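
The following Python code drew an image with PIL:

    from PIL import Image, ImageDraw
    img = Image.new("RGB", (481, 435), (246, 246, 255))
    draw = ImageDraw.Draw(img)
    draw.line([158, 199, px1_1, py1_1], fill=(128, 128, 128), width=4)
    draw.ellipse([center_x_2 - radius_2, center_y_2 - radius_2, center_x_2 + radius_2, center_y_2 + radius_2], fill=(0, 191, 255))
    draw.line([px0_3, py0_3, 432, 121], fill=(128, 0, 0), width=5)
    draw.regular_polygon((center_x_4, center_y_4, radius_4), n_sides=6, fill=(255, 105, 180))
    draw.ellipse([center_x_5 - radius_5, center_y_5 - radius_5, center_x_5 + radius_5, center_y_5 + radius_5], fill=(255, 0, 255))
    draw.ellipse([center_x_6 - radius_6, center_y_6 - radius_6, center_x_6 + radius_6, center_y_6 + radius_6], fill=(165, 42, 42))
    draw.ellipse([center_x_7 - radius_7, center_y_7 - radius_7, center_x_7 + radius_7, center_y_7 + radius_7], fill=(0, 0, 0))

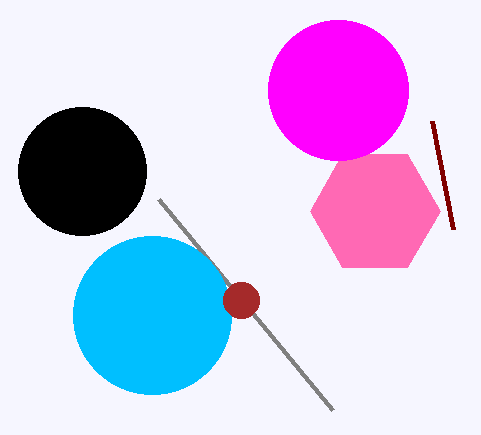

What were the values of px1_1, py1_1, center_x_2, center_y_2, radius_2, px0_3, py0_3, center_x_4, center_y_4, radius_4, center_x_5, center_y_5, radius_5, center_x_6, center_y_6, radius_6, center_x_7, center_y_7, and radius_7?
px1_1 = 332, py1_1 = 410, center_x_2 = 152, center_y_2 = 315, radius_2 = 79, px0_3 = 453, py0_3 = 229, center_x_4 = 375, center_y_4 = 211, radius_4 = 65, center_x_5 = 338, center_y_5 = 90, radius_5 = 70, center_x_6 = 241, center_y_6 = 300, radius_6 = 18, center_x_7 = 82, center_y_7 = 171, radius_7 = 64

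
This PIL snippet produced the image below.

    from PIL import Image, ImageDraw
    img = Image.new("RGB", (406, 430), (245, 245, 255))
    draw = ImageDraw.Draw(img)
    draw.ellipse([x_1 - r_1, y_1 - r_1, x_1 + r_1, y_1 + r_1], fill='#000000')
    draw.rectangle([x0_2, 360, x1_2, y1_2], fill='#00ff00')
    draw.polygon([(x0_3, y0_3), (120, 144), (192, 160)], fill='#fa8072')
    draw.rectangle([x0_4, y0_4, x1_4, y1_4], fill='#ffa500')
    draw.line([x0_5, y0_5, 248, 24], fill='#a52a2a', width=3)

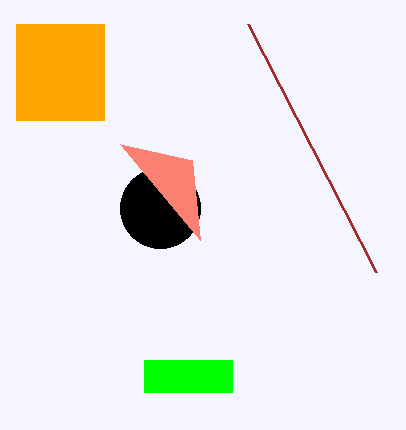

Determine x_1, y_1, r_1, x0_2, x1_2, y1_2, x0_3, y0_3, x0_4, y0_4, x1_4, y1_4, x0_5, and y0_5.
x_1 = 160
y_1 = 208
r_1 = 40
x0_2 = 144
x1_2 = 232
y1_2 = 392
x0_3 = 200
y0_3 = 240
x0_4 = 16
y0_4 = 24
x1_4 = 104
y1_4 = 120
x0_5 = 376
y0_5 = 272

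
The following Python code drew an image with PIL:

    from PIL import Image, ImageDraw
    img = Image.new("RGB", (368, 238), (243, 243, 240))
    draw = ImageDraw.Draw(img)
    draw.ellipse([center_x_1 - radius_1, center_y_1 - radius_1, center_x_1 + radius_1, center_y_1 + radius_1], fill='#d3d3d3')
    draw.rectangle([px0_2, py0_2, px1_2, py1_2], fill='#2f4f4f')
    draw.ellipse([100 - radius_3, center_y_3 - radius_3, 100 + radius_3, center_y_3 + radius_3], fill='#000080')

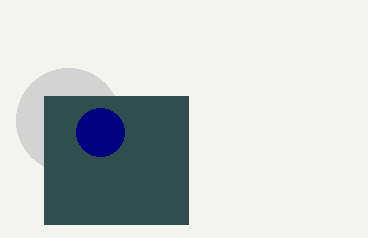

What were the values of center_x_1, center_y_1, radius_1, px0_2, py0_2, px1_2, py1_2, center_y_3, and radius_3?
center_x_1 = 68; center_y_1 = 120; radius_1 = 52; px0_2 = 44; py0_2 = 96; px1_2 = 188; py1_2 = 224; center_y_3 = 132; radius_3 = 24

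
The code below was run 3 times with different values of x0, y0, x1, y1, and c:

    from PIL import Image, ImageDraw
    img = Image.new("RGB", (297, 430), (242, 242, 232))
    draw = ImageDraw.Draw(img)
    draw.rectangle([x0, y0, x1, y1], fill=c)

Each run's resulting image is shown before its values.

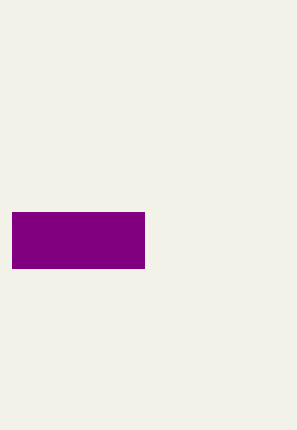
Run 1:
x0 = 12, y0 = 212, x1 = 144, y1 = 268, c = 'purple'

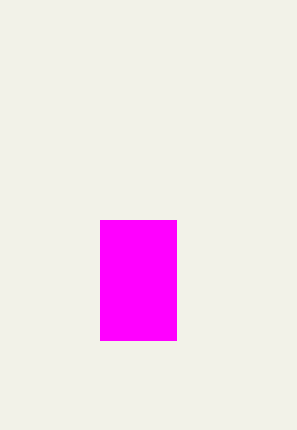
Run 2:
x0 = 100; y0 = 220; x1 = 176; y1 = 340; c = 'magenta'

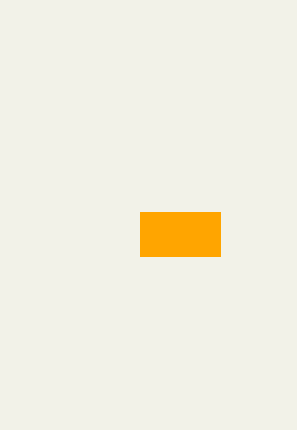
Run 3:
x0 = 140
y0 = 212
x1 = 220
y1 = 256
c = 'orange'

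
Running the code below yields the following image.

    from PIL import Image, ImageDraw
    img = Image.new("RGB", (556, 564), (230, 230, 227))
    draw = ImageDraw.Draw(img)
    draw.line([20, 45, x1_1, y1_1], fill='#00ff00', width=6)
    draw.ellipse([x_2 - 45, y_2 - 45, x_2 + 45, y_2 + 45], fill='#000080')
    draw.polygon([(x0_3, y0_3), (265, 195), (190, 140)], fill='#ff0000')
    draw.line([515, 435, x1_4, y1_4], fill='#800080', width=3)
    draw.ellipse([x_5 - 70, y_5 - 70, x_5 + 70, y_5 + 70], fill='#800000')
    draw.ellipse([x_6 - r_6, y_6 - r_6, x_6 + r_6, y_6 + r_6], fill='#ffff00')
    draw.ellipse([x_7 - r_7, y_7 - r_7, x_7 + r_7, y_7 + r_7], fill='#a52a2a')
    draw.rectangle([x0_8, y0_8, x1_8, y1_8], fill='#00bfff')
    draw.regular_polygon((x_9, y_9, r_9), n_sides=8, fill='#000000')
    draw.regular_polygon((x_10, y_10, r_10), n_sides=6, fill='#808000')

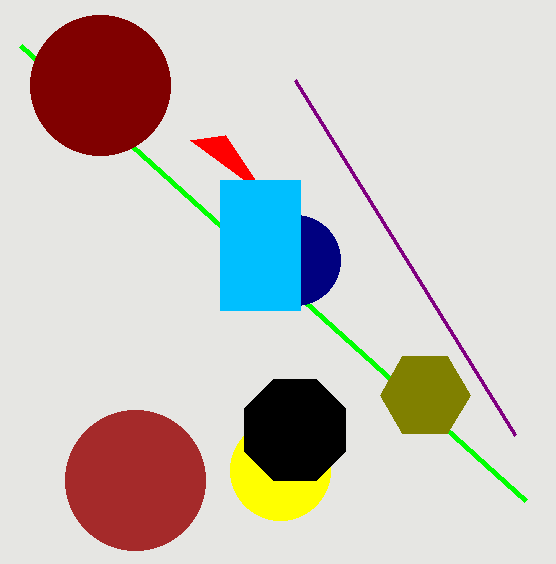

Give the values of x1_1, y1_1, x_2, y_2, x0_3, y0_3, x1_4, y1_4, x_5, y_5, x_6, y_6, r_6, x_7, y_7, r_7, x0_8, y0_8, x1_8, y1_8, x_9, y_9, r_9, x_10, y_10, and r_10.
x1_1 = 525; y1_1 = 500; x_2 = 295; y_2 = 260; x0_3 = 225; y0_3 = 135; x1_4 = 295; y1_4 = 80; x_5 = 100; y_5 = 85; x_6 = 280; y_6 = 470; r_6 = 50; x_7 = 135; y_7 = 480; r_7 = 70; x0_8 = 220; y0_8 = 180; x1_8 = 300; y1_8 = 310; x_9 = 295; y_9 = 430; r_9 = 55; x_10 = 425; y_10 = 395; r_10 = 45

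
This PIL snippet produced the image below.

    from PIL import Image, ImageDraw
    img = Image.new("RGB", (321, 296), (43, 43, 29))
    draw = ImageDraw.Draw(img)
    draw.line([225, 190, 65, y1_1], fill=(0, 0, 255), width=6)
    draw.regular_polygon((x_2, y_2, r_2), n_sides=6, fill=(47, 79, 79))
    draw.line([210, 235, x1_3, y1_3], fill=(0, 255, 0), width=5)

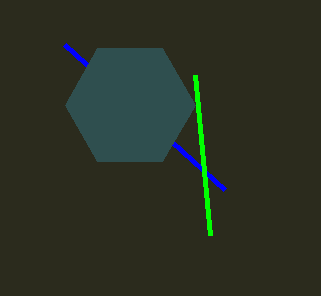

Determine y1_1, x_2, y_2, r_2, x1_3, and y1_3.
y1_1 = 45
x_2 = 130
y_2 = 105
r_2 = 65
x1_3 = 195
y1_3 = 75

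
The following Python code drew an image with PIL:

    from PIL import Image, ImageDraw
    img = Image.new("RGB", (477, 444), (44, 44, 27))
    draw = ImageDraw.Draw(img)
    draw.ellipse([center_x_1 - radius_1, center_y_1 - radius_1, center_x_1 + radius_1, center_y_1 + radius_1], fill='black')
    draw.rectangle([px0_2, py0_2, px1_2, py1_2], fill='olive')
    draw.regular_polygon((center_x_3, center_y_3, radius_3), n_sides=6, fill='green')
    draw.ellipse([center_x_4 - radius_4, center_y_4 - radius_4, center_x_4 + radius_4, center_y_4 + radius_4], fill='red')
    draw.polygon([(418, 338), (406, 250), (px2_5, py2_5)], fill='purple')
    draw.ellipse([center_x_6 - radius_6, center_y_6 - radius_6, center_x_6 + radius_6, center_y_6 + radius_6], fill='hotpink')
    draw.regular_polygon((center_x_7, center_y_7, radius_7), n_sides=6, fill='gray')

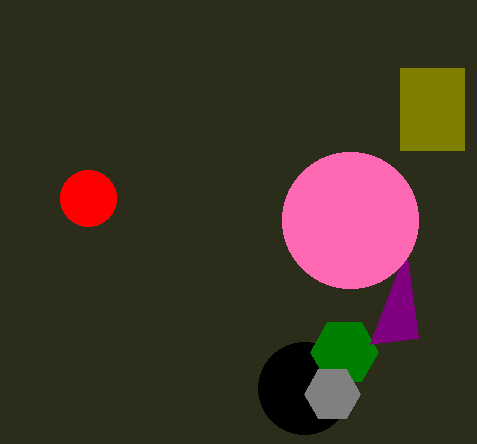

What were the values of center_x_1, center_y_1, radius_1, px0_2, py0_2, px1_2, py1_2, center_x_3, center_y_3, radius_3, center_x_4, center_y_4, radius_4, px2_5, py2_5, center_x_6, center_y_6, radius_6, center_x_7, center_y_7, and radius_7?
center_x_1 = 304, center_y_1 = 388, radius_1 = 46, px0_2 = 400, py0_2 = 68, px1_2 = 464, py1_2 = 150, center_x_3 = 344, center_y_3 = 352, radius_3 = 34, center_x_4 = 88, center_y_4 = 198, radius_4 = 28, px2_5 = 370, py2_5 = 344, center_x_6 = 350, center_y_6 = 220, radius_6 = 68, center_x_7 = 332, center_y_7 = 394, radius_7 = 28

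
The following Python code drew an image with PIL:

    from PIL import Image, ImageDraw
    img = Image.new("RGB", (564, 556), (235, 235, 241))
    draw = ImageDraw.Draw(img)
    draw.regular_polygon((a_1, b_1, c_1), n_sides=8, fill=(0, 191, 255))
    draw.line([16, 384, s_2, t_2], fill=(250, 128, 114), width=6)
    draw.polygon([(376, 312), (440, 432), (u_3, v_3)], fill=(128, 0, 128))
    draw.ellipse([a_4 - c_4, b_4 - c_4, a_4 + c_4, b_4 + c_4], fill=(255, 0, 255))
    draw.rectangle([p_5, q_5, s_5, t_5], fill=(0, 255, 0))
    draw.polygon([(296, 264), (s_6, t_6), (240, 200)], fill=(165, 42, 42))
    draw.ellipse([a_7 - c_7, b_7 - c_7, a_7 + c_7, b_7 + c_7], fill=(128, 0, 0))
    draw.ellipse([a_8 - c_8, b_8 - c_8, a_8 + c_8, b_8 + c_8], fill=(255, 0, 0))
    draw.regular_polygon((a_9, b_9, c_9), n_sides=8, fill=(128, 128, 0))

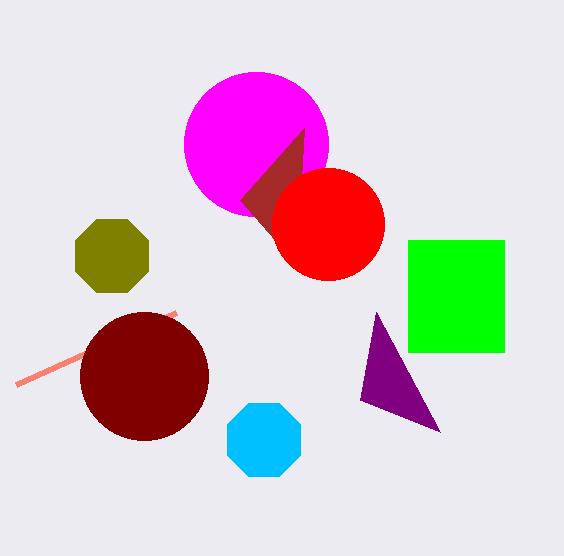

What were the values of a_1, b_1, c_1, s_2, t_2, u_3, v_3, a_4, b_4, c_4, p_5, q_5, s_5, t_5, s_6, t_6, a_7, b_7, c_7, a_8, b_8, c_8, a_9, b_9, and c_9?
a_1 = 264; b_1 = 440; c_1 = 40; s_2 = 176; t_2 = 312; u_3 = 360; v_3 = 400; a_4 = 256; b_4 = 144; c_4 = 72; p_5 = 408; q_5 = 240; s_5 = 504; t_5 = 352; s_6 = 304; t_6 = 128; a_7 = 144; b_7 = 376; c_7 = 64; a_8 = 328; b_8 = 224; c_8 = 56; a_9 = 112; b_9 = 256; c_9 = 40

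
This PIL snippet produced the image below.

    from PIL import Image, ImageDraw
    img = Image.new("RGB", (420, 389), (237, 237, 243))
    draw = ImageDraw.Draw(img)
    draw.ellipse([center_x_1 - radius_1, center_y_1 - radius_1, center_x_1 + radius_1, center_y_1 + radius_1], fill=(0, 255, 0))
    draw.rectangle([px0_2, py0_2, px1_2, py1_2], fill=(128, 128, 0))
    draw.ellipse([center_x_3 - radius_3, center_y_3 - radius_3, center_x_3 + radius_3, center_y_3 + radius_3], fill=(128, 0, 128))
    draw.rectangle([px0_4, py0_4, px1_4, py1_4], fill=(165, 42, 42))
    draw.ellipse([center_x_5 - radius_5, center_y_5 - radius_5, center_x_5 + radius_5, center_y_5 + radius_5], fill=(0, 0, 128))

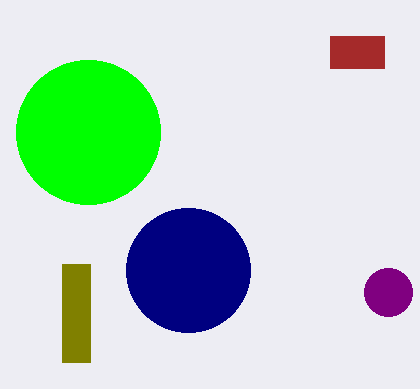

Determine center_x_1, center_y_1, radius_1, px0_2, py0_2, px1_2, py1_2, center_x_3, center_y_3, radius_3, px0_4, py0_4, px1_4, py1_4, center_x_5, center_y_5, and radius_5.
center_x_1 = 88
center_y_1 = 132
radius_1 = 72
px0_2 = 62
py0_2 = 264
px1_2 = 90
py1_2 = 362
center_x_3 = 388
center_y_3 = 292
radius_3 = 24
px0_4 = 330
py0_4 = 36
px1_4 = 384
py1_4 = 68
center_x_5 = 188
center_y_5 = 270
radius_5 = 62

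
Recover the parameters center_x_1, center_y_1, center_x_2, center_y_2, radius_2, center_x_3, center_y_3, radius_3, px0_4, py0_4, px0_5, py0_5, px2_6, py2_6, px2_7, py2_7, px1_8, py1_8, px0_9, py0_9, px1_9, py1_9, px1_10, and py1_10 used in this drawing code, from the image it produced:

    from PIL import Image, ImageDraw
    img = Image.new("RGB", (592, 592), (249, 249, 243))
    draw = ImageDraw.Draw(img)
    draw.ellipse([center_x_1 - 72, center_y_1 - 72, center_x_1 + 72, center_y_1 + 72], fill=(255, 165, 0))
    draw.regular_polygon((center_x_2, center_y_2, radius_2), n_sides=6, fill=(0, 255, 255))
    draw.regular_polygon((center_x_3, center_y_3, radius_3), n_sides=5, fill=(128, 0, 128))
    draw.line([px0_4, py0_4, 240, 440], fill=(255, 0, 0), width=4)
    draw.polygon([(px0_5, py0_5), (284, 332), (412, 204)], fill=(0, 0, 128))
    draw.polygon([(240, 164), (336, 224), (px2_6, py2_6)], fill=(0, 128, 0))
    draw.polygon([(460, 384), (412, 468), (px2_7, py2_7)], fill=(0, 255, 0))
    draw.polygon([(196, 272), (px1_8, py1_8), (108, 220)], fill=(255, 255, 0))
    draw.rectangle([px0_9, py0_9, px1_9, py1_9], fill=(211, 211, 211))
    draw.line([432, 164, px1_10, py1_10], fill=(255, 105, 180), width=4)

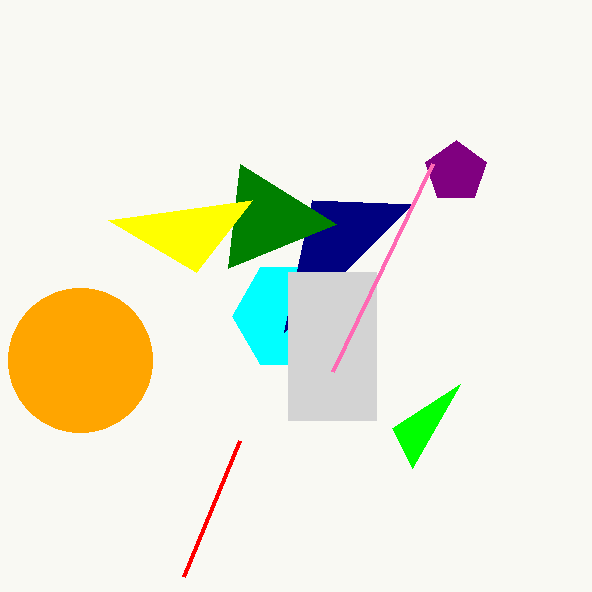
center_x_1 = 80, center_y_1 = 360, center_x_2 = 288, center_y_2 = 316, radius_2 = 56, center_x_3 = 456, center_y_3 = 172, radius_3 = 32, px0_4 = 184, py0_4 = 576, px0_5 = 312, py0_5 = 200, px2_6 = 228, py2_6 = 268, px2_7 = 392, py2_7 = 428, px1_8 = 252, py1_8 = 200, px0_9 = 288, py0_9 = 272, px1_9 = 376, py1_9 = 420, px1_10 = 332, py1_10 = 372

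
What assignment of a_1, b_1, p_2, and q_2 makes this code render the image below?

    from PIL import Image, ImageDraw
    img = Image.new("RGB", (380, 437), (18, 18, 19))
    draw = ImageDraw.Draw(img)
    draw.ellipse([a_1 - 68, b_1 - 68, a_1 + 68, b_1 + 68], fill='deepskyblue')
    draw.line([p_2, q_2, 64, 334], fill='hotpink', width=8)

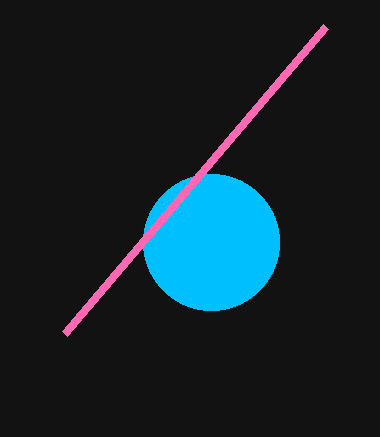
a_1 = 211, b_1 = 242, p_2 = 325, q_2 = 27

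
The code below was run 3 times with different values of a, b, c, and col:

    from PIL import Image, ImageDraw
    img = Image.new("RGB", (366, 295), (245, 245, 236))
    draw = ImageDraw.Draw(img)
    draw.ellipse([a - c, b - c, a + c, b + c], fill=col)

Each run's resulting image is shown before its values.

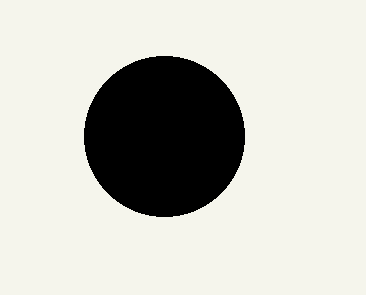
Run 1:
a = 164; b = 136; c = 80; col = 'black'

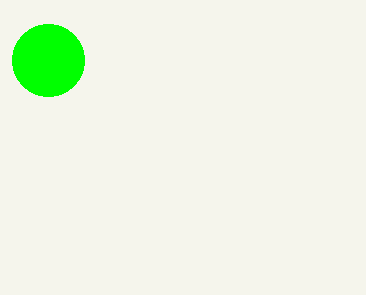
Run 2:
a = 48, b = 60, c = 36, col = 'lime'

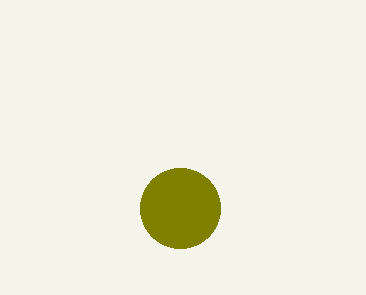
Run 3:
a = 180, b = 208, c = 40, col = 'olive'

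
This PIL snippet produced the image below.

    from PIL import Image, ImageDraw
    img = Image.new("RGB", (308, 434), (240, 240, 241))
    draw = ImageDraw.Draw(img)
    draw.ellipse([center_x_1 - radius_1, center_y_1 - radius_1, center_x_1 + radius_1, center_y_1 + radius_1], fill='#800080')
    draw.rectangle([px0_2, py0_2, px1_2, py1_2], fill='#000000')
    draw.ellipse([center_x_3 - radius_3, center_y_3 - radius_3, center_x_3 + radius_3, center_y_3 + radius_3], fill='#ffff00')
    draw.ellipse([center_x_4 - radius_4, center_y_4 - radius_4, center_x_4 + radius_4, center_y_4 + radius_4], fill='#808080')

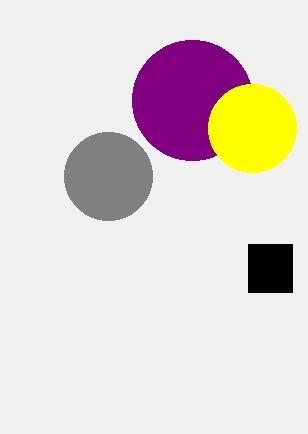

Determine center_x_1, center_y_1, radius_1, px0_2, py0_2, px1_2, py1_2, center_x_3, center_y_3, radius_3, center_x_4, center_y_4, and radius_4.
center_x_1 = 192, center_y_1 = 100, radius_1 = 60, px0_2 = 248, py0_2 = 244, px1_2 = 292, py1_2 = 292, center_x_3 = 252, center_y_3 = 128, radius_3 = 44, center_x_4 = 108, center_y_4 = 176, radius_4 = 44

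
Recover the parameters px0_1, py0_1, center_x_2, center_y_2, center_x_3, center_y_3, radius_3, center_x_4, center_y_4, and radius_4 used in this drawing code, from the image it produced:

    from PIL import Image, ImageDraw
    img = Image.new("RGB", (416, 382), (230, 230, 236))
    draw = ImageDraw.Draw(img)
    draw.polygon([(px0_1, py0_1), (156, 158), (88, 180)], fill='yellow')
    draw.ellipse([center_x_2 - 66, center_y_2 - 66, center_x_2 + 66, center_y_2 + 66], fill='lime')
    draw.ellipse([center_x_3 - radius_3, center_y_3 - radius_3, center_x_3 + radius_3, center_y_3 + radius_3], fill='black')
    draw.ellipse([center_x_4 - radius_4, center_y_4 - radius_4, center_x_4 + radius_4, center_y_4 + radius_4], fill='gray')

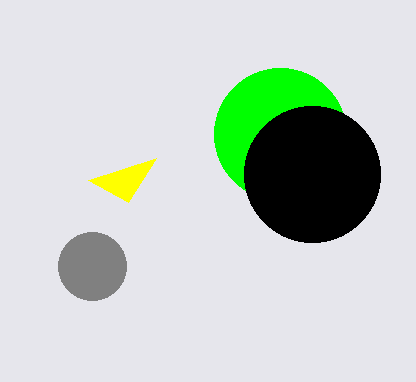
px0_1 = 128; py0_1 = 202; center_x_2 = 280; center_y_2 = 134; center_x_3 = 312; center_y_3 = 174; radius_3 = 68; center_x_4 = 92; center_y_4 = 266; radius_4 = 34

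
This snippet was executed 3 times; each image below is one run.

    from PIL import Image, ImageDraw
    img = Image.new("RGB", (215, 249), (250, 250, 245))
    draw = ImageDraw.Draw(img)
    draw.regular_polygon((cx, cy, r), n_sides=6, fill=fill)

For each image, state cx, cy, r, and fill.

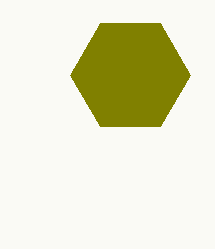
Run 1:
cx = 130
cy = 75
r = 60
fill = 'olive'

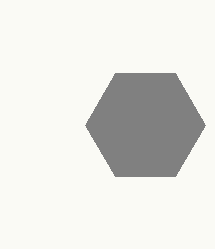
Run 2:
cx = 145
cy = 125
r = 60
fill = 'gray'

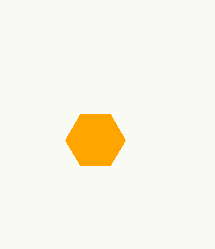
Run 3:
cx = 95
cy = 140
r = 30
fill = 'orange'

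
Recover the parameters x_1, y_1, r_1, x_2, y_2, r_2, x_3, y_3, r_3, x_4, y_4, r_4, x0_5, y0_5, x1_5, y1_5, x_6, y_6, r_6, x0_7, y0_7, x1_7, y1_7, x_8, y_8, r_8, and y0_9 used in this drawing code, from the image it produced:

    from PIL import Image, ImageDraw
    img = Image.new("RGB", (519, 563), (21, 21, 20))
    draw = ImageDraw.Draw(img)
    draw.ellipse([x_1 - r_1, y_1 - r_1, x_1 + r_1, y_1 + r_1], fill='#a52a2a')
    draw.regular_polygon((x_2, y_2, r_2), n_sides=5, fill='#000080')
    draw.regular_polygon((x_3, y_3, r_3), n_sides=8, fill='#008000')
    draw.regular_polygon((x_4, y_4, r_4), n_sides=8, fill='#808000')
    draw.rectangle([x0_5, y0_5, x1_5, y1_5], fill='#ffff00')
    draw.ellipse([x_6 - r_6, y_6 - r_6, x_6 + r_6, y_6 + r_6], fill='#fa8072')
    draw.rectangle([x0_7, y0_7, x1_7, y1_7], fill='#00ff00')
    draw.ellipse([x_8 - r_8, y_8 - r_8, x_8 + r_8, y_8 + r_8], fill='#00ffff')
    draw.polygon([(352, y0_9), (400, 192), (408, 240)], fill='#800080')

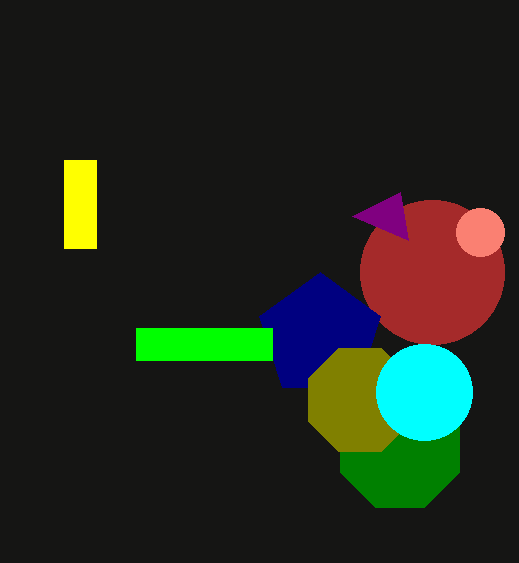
x_1 = 432
y_1 = 272
r_1 = 72
x_2 = 320
y_2 = 336
r_2 = 64
x_3 = 400
y_3 = 448
r_3 = 64
x_4 = 360
y_4 = 400
r_4 = 56
x0_5 = 64
y0_5 = 160
x1_5 = 96
y1_5 = 248
x_6 = 480
y_6 = 232
r_6 = 24
x0_7 = 136
y0_7 = 328
x1_7 = 272
y1_7 = 360
x_8 = 424
y_8 = 392
r_8 = 48
y0_9 = 216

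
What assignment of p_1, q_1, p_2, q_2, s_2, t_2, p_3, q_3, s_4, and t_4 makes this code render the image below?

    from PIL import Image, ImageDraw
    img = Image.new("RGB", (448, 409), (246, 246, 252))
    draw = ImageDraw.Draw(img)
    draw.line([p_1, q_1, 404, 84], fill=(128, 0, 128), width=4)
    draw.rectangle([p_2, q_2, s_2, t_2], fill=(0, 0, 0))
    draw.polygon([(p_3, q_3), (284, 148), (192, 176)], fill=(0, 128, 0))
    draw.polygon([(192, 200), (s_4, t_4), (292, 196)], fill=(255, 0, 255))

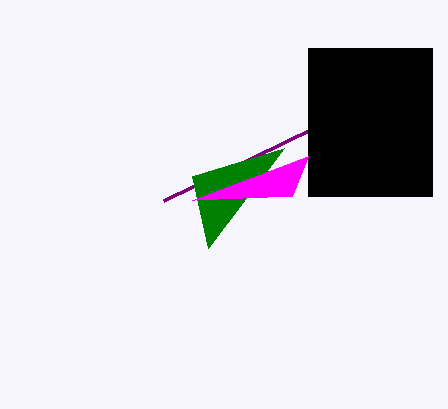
p_1 = 164
q_1 = 200
p_2 = 308
q_2 = 48
s_2 = 432
t_2 = 196
p_3 = 208
q_3 = 248
s_4 = 308
t_4 = 156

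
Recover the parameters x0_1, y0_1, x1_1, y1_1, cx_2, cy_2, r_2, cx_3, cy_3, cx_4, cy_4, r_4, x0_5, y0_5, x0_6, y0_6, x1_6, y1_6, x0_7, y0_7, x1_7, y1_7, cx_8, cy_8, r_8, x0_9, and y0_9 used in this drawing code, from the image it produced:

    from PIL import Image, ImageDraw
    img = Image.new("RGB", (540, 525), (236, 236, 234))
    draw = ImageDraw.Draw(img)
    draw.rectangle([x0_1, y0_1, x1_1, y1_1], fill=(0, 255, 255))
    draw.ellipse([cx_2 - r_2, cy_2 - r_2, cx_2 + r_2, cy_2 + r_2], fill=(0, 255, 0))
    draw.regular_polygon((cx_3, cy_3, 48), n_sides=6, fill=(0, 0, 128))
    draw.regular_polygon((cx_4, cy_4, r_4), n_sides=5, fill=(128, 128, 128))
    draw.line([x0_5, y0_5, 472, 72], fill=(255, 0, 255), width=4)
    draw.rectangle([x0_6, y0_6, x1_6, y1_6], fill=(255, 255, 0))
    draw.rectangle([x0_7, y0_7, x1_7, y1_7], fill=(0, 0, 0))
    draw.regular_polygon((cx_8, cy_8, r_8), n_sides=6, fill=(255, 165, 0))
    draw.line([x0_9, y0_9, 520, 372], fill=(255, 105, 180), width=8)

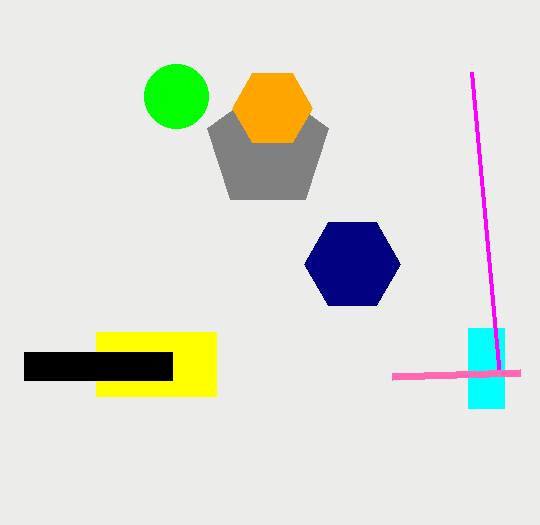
x0_1 = 468
y0_1 = 328
x1_1 = 504
y1_1 = 408
cx_2 = 176
cy_2 = 96
r_2 = 32
cx_3 = 352
cy_3 = 264
cx_4 = 268
cy_4 = 148
r_4 = 64
x0_5 = 500
y0_5 = 376
x0_6 = 96
y0_6 = 332
x1_6 = 216
y1_6 = 396
x0_7 = 24
y0_7 = 352
x1_7 = 172
y1_7 = 380
cx_8 = 272
cy_8 = 108
r_8 = 40
x0_9 = 392
y0_9 = 376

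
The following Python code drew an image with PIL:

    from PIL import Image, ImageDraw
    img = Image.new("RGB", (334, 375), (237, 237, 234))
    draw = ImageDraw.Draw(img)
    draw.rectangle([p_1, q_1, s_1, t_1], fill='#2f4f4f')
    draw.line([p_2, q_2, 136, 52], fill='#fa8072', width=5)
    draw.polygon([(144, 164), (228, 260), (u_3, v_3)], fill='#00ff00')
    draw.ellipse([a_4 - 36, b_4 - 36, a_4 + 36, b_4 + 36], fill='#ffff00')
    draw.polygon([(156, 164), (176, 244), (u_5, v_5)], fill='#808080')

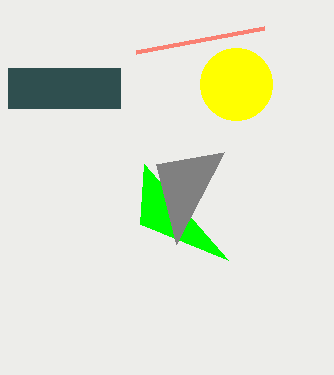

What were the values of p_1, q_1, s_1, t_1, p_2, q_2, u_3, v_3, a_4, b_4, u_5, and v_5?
p_1 = 8
q_1 = 68
s_1 = 120
t_1 = 108
p_2 = 264
q_2 = 28
u_3 = 140
v_3 = 224
a_4 = 236
b_4 = 84
u_5 = 224
v_5 = 152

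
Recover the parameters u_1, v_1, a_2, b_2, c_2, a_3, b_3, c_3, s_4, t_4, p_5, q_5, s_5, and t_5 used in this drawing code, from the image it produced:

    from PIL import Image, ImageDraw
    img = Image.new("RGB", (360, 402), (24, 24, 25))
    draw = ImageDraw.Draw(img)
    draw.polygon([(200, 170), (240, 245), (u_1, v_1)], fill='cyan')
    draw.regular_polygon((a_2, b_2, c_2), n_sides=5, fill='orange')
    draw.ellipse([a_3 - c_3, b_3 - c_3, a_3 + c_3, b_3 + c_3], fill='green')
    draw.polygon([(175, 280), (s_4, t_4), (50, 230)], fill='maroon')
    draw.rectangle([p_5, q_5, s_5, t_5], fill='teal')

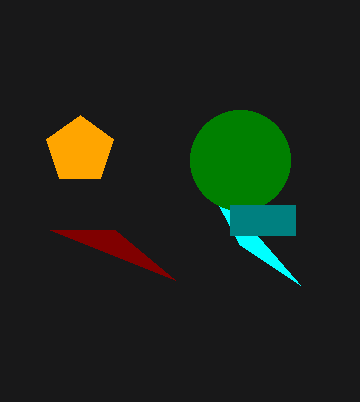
u_1 = 300
v_1 = 285
a_2 = 80
b_2 = 150
c_2 = 35
a_3 = 240
b_3 = 160
c_3 = 50
s_4 = 115
t_4 = 230
p_5 = 230
q_5 = 205
s_5 = 295
t_5 = 235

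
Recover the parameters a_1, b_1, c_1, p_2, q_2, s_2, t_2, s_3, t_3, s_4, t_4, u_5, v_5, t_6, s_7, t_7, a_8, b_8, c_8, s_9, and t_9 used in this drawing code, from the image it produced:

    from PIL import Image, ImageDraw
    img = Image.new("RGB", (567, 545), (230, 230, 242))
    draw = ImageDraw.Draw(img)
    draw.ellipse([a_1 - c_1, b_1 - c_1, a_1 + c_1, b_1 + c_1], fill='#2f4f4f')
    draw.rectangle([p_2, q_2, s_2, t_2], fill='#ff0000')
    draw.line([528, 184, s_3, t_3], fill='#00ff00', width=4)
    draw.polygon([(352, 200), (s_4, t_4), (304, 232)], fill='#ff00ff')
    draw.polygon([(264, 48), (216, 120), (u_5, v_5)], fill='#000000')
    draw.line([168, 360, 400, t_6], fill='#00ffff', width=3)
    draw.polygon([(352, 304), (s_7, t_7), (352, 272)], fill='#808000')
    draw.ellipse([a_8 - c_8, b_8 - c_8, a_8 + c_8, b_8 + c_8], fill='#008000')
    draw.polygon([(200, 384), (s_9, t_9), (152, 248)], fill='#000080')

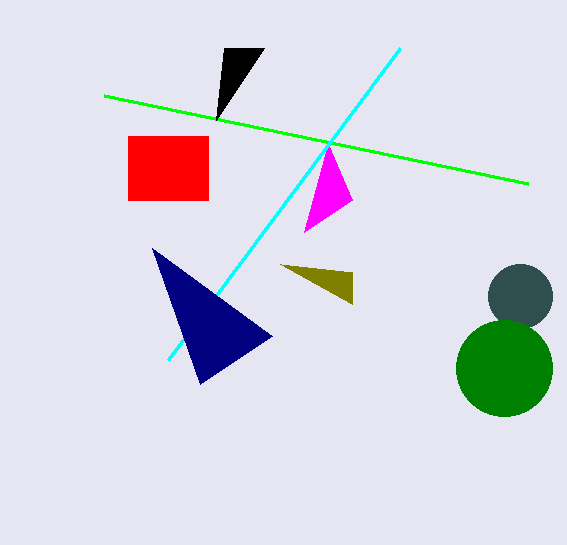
a_1 = 520; b_1 = 296; c_1 = 32; p_2 = 128; q_2 = 136; s_2 = 208; t_2 = 200; s_3 = 104; t_3 = 96; s_4 = 328; t_4 = 144; u_5 = 224; v_5 = 48; t_6 = 48; s_7 = 280; t_7 = 264; a_8 = 504; b_8 = 368; c_8 = 48; s_9 = 272; t_9 = 336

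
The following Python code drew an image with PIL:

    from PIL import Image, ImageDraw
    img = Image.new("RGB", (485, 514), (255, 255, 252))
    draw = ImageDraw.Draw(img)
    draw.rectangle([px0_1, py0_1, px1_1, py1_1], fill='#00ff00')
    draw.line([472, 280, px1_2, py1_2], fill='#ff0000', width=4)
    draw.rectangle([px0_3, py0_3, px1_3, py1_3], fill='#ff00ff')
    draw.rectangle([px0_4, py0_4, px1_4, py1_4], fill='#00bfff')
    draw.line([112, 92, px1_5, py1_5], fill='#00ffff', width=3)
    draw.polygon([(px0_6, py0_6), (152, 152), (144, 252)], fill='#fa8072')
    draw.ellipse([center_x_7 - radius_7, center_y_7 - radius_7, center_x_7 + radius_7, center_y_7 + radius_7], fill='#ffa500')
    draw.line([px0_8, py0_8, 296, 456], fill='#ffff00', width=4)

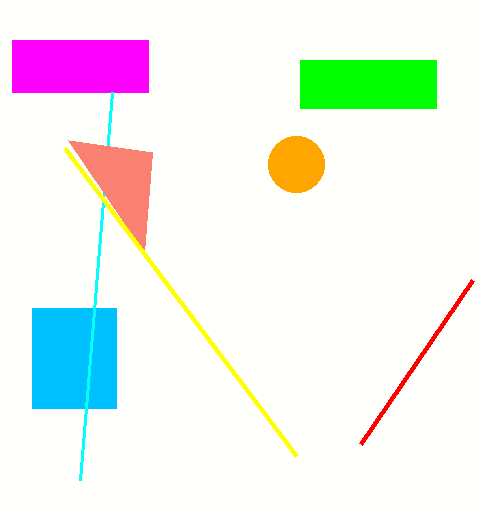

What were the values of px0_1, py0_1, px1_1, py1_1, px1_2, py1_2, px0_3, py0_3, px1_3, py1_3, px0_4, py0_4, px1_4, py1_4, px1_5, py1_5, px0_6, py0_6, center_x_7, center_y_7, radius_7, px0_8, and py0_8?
px0_1 = 300
py0_1 = 60
px1_1 = 436
py1_1 = 108
px1_2 = 360
py1_2 = 444
px0_3 = 12
py0_3 = 40
px1_3 = 148
py1_3 = 92
px0_4 = 32
py0_4 = 308
px1_4 = 116
py1_4 = 408
px1_5 = 80
py1_5 = 480
px0_6 = 68
py0_6 = 140
center_x_7 = 296
center_y_7 = 164
radius_7 = 28
px0_8 = 64
py0_8 = 148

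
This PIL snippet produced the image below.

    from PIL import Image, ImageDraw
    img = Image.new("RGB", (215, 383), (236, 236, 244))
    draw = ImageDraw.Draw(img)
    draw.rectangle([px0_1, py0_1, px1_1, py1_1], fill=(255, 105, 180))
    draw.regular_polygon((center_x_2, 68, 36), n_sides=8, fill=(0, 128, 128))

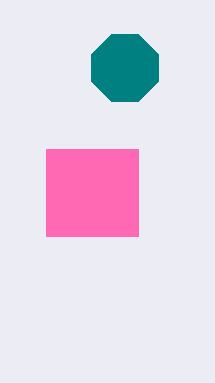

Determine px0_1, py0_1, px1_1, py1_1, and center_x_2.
px0_1 = 46
py0_1 = 149
px1_1 = 138
py1_1 = 236
center_x_2 = 125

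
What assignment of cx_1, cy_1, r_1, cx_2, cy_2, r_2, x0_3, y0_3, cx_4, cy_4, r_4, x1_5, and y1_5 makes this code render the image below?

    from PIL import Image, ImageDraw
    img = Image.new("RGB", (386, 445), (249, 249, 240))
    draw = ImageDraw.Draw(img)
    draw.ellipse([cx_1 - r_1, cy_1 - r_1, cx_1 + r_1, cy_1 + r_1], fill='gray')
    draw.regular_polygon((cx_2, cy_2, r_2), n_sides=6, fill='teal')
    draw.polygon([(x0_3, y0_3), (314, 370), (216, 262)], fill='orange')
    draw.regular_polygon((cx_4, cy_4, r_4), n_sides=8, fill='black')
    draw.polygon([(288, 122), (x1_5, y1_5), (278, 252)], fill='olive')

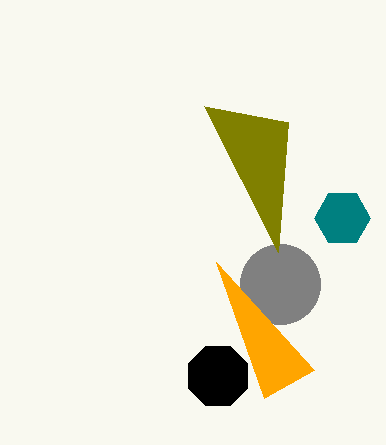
cx_1 = 280
cy_1 = 284
r_1 = 40
cx_2 = 342
cy_2 = 218
r_2 = 28
x0_3 = 264
y0_3 = 398
cx_4 = 218
cy_4 = 376
r_4 = 32
x1_5 = 204
y1_5 = 106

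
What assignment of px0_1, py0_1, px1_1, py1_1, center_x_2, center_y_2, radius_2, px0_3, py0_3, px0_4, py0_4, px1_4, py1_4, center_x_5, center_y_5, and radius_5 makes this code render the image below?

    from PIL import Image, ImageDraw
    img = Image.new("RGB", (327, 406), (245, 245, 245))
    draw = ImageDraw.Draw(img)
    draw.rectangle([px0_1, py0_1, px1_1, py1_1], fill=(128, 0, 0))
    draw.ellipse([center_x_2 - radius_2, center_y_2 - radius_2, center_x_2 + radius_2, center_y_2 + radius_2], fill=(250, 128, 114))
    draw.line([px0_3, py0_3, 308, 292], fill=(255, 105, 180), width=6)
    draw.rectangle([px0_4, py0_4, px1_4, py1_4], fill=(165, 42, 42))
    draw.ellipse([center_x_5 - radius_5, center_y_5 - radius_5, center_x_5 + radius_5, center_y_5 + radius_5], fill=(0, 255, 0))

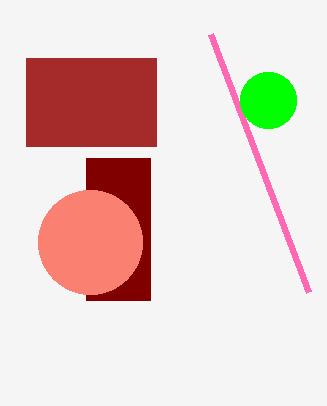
px0_1 = 86
py0_1 = 158
px1_1 = 150
py1_1 = 300
center_x_2 = 90
center_y_2 = 242
radius_2 = 52
px0_3 = 210
py0_3 = 34
px0_4 = 26
py0_4 = 58
px1_4 = 156
py1_4 = 146
center_x_5 = 268
center_y_5 = 100
radius_5 = 28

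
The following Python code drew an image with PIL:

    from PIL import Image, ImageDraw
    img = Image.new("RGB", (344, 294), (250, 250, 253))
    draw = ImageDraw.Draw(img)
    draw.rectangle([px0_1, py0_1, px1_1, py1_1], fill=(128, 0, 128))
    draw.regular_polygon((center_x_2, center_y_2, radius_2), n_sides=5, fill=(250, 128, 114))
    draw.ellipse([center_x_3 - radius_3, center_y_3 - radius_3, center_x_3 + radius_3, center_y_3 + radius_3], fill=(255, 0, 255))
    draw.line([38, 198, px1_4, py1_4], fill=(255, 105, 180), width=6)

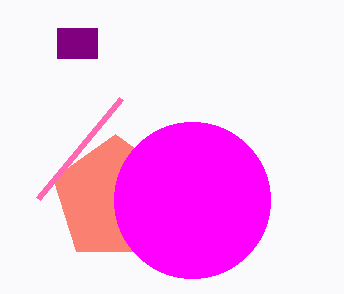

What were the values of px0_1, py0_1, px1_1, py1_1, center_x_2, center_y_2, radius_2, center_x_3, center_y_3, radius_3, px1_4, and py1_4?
px0_1 = 57; py0_1 = 28; px1_1 = 97; py1_1 = 58; center_x_2 = 115; center_y_2 = 199; radius_2 = 65; center_x_3 = 192; center_y_3 = 200; radius_3 = 78; px1_4 = 121; py1_4 = 98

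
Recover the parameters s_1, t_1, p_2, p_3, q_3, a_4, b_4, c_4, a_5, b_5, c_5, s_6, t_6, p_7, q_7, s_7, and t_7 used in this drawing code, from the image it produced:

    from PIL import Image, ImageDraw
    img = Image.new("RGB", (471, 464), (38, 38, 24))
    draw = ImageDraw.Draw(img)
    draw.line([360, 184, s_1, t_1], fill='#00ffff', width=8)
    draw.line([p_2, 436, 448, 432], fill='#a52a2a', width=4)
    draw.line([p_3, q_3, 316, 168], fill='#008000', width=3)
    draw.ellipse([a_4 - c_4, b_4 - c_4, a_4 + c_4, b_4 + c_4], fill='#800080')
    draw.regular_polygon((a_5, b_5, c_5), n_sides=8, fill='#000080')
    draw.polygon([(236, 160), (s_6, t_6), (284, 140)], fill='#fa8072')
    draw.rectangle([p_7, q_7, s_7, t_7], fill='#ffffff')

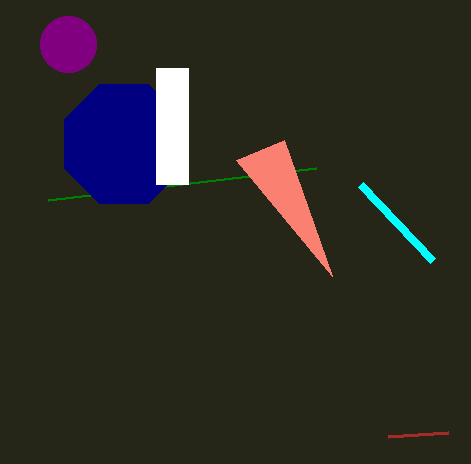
s_1 = 432; t_1 = 260; p_2 = 388; p_3 = 48; q_3 = 200; a_4 = 68; b_4 = 44; c_4 = 28; a_5 = 124; b_5 = 144; c_5 = 64; s_6 = 332; t_6 = 276; p_7 = 156; q_7 = 68; s_7 = 188; t_7 = 184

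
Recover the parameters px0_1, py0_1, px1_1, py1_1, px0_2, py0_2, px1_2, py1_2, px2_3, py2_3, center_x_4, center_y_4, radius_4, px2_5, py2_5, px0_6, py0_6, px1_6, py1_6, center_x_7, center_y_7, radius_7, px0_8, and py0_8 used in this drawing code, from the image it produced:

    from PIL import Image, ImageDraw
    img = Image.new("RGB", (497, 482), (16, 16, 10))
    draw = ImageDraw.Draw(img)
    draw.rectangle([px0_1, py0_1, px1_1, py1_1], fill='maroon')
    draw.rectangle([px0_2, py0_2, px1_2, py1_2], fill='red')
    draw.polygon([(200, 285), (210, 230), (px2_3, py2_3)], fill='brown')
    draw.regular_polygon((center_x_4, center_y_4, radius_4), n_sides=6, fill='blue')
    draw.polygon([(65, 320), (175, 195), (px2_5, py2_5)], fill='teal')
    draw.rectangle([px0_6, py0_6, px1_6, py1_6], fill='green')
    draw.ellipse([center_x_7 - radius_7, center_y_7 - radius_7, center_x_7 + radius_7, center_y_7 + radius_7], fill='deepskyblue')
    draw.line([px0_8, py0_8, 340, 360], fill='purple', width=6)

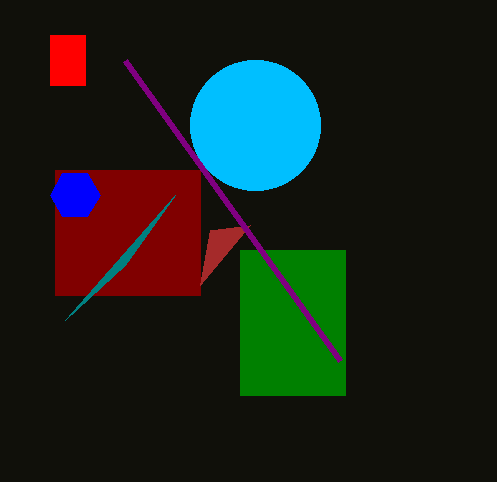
px0_1 = 55; py0_1 = 170; px1_1 = 200; py1_1 = 295; px0_2 = 50; py0_2 = 35; px1_2 = 85; py1_2 = 85; px2_3 = 250; py2_3 = 225; center_x_4 = 75; center_y_4 = 195; radius_4 = 25; px2_5 = 125; py2_5 = 265; px0_6 = 240; py0_6 = 250; px1_6 = 345; py1_6 = 395; center_x_7 = 255; center_y_7 = 125; radius_7 = 65; px0_8 = 125; py0_8 = 60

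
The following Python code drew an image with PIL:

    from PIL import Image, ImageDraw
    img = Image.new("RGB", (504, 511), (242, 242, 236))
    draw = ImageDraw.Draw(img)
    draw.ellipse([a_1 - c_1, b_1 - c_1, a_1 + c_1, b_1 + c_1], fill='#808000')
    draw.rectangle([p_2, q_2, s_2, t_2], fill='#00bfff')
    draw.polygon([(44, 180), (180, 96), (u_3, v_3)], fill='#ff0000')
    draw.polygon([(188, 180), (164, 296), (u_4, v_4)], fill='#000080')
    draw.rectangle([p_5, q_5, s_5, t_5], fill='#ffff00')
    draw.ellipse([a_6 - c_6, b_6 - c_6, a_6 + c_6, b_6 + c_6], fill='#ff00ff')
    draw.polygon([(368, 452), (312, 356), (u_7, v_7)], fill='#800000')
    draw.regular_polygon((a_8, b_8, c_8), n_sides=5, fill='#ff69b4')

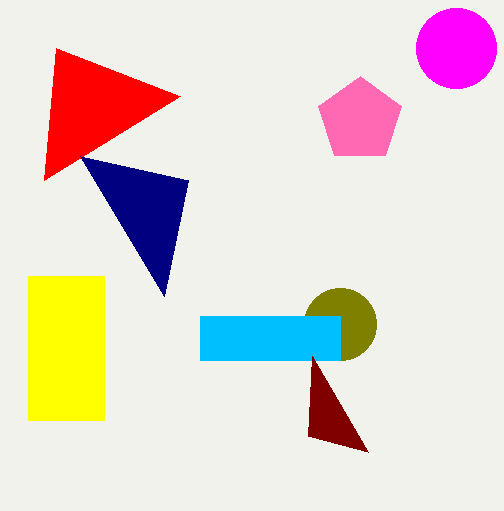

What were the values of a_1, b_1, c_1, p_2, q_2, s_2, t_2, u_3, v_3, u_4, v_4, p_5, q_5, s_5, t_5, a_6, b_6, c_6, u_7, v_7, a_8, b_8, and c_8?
a_1 = 340
b_1 = 324
c_1 = 36
p_2 = 200
q_2 = 316
s_2 = 340
t_2 = 360
u_3 = 56
v_3 = 48
u_4 = 80
v_4 = 156
p_5 = 28
q_5 = 276
s_5 = 104
t_5 = 420
a_6 = 456
b_6 = 48
c_6 = 40
u_7 = 308
v_7 = 436
a_8 = 360
b_8 = 120
c_8 = 44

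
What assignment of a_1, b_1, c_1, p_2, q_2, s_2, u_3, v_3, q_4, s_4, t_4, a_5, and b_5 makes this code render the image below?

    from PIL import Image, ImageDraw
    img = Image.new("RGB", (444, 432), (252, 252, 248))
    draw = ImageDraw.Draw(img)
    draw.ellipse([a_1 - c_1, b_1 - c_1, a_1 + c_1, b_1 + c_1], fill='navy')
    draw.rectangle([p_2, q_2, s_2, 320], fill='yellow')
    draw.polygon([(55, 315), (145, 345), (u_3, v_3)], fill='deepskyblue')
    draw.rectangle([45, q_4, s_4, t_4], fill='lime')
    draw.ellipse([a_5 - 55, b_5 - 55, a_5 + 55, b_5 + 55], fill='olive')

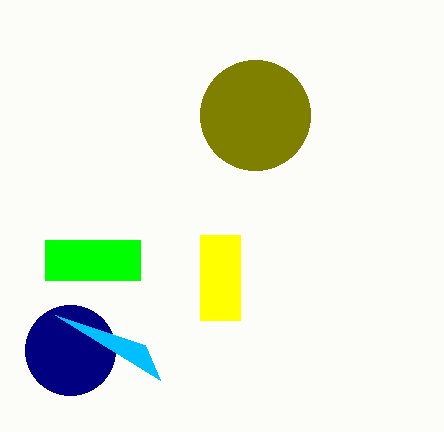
a_1 = 70, b_1 = 350, c_1 = 45, p_2 = 200, q_2 = 235, s_2 = 240, u_3 = 160, v_3 = 380, q_4 = 240, s_4 = 140, t_4 = 280, a_5 = 255, b_5 = 115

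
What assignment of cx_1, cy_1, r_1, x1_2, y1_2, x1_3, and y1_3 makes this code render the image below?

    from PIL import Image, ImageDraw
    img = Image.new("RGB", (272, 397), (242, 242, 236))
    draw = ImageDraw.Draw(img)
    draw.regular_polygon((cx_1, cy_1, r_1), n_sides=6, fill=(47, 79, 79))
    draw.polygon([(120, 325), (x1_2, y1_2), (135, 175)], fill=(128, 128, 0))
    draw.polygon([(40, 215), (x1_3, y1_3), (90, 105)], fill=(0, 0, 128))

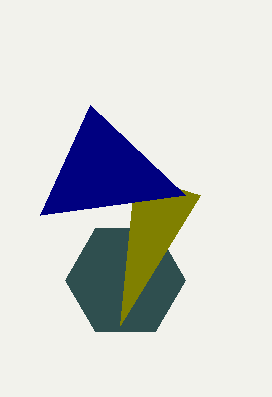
cx_1 = 125, cy_1 = 280, r_1 = 60, x1_2 = 200, y1_2 = 195, x1_3 = 185, y1_3 = 195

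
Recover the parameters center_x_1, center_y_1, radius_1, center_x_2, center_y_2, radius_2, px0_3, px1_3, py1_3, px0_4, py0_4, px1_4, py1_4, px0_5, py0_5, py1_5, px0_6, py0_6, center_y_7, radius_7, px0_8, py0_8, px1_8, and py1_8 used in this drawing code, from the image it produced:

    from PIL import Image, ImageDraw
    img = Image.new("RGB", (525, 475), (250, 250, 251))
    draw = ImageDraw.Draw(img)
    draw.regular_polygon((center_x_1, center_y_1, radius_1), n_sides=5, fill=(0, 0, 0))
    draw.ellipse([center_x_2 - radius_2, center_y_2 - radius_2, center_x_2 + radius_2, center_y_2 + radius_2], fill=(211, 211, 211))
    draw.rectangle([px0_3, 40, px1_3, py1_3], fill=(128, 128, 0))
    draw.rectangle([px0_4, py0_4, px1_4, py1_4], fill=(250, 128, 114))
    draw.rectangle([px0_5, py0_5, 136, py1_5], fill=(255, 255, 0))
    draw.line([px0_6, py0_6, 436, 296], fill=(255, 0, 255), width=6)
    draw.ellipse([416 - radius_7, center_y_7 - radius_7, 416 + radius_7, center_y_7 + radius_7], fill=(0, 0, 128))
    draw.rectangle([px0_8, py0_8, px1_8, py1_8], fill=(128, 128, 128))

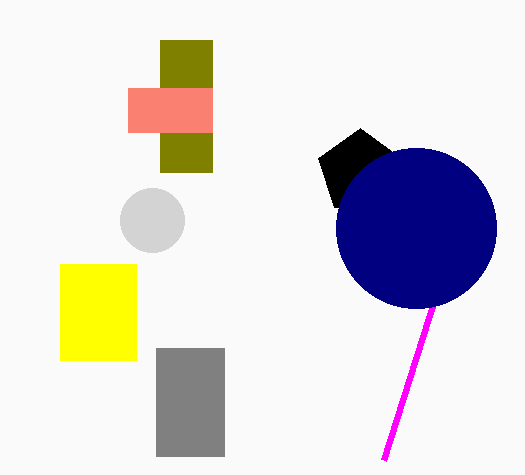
center_x_1 = 360; center_y_1 = 172; radius_1 = 44; center_x_2 = 152; center_y_2 = 220; radius_2 = 32; px0_3 = 160; px1_3 = 212; py1_3 = 172; px0_4 = 128; py0_4 = 88; px1_4 = 212; py1_4 = 132; px0_5 = 60; py0_5 = 264; py1_5 = 360; px0_6 = 384; py0_6 = 460; center_y_7 = 228; radius_7 = 80; px0_8 = 156; py0_8 = 348; px1_8 = 224; py1_8 = 456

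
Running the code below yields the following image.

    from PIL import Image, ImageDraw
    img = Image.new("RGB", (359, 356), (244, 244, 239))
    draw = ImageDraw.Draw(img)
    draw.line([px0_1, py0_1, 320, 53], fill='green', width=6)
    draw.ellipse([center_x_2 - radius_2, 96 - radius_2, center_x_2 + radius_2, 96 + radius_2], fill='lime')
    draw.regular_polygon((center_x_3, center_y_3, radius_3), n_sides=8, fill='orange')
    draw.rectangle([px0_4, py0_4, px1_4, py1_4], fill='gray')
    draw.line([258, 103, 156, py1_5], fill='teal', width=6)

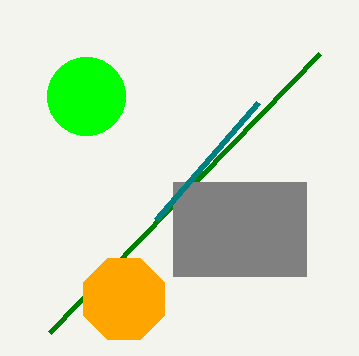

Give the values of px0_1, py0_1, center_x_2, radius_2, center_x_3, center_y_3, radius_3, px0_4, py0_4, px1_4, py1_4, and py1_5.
px0_1 = 50; py0_1 = 332; center_x_2 = 86; radius_2 = 39; center_x_3 = 124; center_y_3 = 299; radius_3 = 44; px0_4 = 173; py0_4 = 182; px1_4 = 306; py1_4 = 276; py1_5 = 220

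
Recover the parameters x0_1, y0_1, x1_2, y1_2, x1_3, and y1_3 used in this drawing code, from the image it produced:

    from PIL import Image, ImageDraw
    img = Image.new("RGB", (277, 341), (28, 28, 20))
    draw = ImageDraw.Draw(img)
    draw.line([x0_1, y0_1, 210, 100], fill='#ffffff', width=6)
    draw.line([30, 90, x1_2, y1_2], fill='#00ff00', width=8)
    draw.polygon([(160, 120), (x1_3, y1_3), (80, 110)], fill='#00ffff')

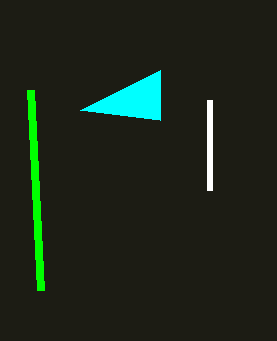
x0_1 = 210; y0_1 = 190; x1_2 = 40; y1_2 = 290; x1_3 = 160; y1_3 = 70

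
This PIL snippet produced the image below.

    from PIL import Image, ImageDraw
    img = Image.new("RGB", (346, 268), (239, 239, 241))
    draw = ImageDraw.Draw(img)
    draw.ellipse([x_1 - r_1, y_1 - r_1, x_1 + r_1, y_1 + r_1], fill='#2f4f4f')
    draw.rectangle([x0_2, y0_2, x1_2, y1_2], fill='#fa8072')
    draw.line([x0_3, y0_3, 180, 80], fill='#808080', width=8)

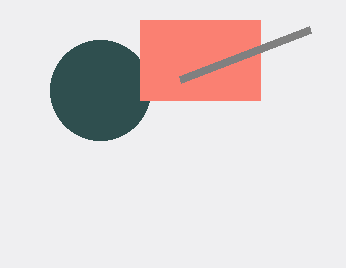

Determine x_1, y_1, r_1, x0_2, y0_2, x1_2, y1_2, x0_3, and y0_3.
x_1 = 100, y_1 = 90, r_1 = 50, x0_2 = 140, y0_2 = 20, x1_2 = 260, y1_2 = 100, x0_3 = 310, y0_3 = 30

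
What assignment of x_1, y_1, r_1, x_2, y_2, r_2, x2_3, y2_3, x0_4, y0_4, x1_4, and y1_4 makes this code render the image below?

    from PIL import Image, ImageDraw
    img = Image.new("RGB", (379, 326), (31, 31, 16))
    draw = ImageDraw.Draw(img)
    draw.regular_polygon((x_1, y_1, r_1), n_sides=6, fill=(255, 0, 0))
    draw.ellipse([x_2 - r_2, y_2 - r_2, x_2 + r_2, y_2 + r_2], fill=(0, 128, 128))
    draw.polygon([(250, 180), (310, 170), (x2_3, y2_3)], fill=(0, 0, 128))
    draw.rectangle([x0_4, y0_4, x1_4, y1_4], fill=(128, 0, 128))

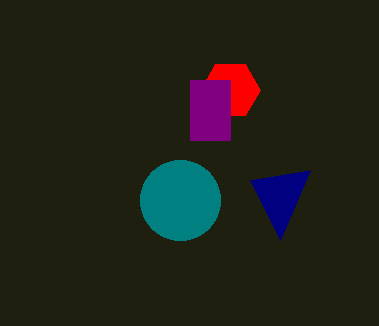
x_1 = 230; y_1 = 90; r_1 = 30; x_2 = 180; y_2 = 200; r_2 = 40; x2_3 = 280; y2_3 = 240; x0_4 = 190; y0_4 = 80; x1_4 = 230; y1_4 = 140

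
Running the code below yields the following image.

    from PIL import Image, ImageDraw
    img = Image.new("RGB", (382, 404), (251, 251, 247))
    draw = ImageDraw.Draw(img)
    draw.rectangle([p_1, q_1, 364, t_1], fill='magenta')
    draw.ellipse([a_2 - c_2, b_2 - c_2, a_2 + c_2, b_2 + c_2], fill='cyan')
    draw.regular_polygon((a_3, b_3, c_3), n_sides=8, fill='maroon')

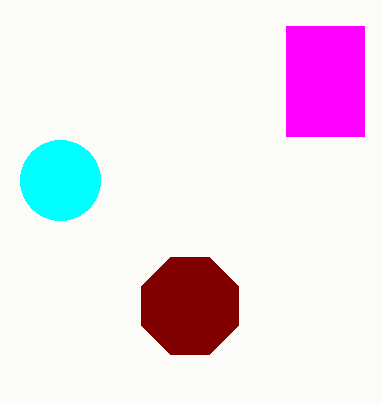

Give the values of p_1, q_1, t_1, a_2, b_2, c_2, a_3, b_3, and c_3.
p_1 = 286; q_1 = 26; t_1 = 136; a_2 = 60; b_2 = 180; c_2 = 40; a_3 = 190; b_3 = 306; c_3 = 52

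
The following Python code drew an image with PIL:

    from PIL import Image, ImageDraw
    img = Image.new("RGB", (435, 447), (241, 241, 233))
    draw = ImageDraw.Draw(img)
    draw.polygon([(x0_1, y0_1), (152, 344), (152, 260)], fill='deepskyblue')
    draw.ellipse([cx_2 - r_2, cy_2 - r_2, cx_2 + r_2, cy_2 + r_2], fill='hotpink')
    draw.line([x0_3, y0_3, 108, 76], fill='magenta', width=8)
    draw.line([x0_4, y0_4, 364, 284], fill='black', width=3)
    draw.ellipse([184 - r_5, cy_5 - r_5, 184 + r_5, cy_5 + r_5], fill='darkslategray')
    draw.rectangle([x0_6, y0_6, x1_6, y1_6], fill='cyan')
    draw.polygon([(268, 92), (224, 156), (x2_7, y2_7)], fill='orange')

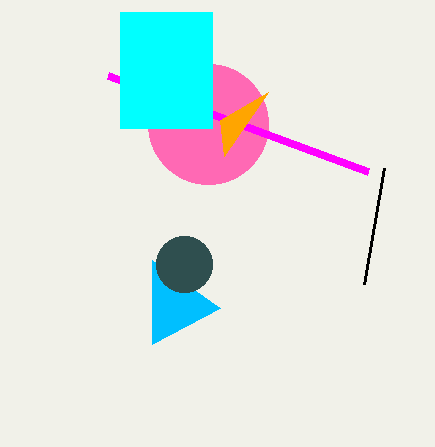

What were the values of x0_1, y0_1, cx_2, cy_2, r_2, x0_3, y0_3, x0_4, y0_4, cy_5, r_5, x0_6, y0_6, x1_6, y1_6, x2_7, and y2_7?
x0_1 = 220; y0_1 = 308; cx_2 = 208; cy_2 = 124; r_2 = 60; x0_3 = 368; y0_3 = 172; x0_4 = 384; y0_4 = 168; cy_5 = 264; r_5 = 28; x0_6 = 120; y0_6 = 12; x1_6 = 212; y1_6 = 128; x2_7 = 220; y2_7 = 120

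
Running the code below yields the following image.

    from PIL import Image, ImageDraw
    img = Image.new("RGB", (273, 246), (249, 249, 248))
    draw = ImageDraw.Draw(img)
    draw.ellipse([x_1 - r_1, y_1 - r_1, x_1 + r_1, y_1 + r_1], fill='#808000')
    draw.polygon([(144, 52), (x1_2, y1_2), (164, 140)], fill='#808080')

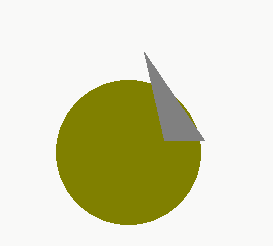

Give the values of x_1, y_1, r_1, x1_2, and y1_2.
x_1 = 128, y_1 = 152, r_1 = 72, x1_2 = 204, y1_2 = 140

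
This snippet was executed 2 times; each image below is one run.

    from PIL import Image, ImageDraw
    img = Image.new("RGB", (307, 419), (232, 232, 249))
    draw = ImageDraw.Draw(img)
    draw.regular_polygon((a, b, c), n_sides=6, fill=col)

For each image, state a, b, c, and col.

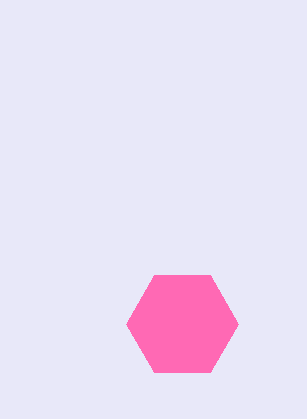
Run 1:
a = 182, b = 324, c = 56, col = 'hotpink'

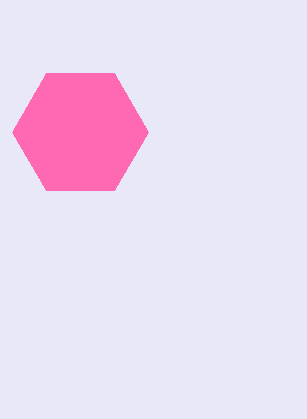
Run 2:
a = 80, b = 132, c = 68, col = 'hotpink'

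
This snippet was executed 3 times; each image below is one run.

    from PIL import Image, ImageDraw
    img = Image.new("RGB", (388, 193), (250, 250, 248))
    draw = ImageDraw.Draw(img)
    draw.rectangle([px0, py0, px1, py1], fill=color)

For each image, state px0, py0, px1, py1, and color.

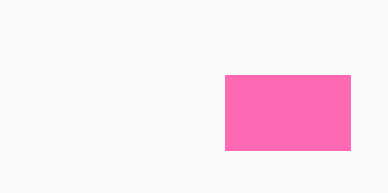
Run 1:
px0 = 225; py0 = 75; px1 = 350; py1 = 150; color = 'hotpink'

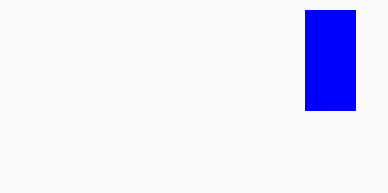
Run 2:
px0 = 305
py0 = 10
px1 = 355
py1 = 110
color = 'blue'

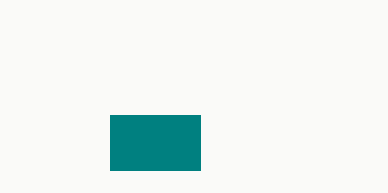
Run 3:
px0 = 110; py0 = 115; px1 = 200; py1 = 170; color = 'teal'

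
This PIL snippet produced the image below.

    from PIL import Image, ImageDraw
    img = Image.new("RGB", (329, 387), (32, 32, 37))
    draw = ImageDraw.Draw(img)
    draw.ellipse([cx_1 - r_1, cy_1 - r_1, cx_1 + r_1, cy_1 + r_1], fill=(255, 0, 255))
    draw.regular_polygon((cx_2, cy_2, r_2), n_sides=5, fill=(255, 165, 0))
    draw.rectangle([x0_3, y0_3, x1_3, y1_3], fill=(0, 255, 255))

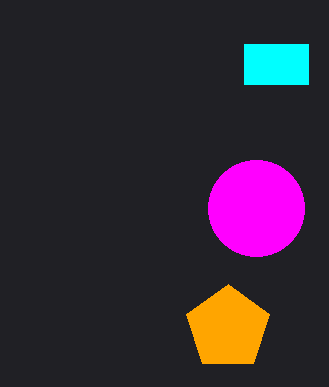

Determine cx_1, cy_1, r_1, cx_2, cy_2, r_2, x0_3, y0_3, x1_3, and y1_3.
cx_1 = 256
cy_1 = 208
r_1 = 48
cx_2 = 228
cy_2 = 328
r_2 = 44
x0_3 = 244
y0_3 = 44
x1_3 = 308
y1_3 = 84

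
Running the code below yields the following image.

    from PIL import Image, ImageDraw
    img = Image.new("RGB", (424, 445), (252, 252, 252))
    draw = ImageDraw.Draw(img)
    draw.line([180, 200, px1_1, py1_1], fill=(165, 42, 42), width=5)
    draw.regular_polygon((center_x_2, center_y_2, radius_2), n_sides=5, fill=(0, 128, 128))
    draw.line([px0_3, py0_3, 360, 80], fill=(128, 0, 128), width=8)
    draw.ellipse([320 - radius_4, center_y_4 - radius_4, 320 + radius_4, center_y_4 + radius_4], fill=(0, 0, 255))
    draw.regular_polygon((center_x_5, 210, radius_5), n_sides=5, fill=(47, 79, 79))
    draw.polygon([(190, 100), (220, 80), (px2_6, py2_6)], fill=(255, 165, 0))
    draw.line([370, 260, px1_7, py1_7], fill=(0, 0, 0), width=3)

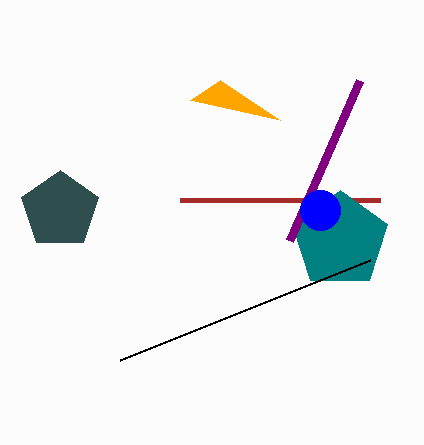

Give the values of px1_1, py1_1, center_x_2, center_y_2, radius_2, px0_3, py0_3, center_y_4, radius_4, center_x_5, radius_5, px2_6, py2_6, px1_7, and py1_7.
px1_1 = 380; py1_1 = 200; center_x_2 = 340; center_y_2 = 240; radius_2 = 50; px0_3 = 290; py0_3 = 240; center_y_4 = 210; radius_4 = 20; center_x_5 = 60; radius_5 = 40; px2_6 = 280; py2_6 = 120; px1_7 = 120; py1_7 = 360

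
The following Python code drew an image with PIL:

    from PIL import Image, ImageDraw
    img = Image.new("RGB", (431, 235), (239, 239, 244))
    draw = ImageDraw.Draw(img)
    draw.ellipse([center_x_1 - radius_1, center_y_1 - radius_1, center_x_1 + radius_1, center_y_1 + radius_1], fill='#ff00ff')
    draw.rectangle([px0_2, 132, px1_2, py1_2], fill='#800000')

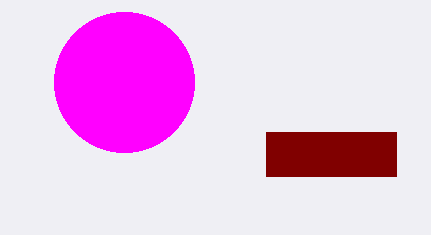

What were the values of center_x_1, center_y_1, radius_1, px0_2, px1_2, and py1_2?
center_x_1 = 124; center_y_1 = 82; radius_1 = 70; px0_2 = 266; px1_2 = 396; py1_2 = 176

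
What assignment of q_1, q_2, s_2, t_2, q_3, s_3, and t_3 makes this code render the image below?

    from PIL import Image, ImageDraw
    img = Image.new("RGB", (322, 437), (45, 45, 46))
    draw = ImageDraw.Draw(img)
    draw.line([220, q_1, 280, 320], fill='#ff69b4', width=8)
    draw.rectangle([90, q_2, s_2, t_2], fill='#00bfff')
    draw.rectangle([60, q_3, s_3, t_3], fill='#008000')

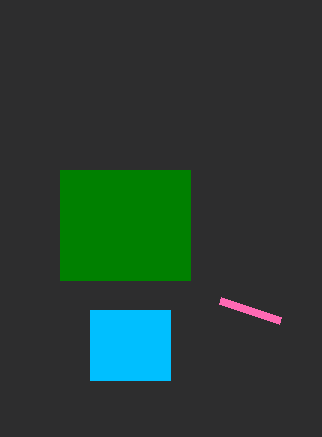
q_1 = 300
q_2 = 310
s_2 = 170
t_2 = 380
q_3 = 170
s_3 = 190
t_3 = 280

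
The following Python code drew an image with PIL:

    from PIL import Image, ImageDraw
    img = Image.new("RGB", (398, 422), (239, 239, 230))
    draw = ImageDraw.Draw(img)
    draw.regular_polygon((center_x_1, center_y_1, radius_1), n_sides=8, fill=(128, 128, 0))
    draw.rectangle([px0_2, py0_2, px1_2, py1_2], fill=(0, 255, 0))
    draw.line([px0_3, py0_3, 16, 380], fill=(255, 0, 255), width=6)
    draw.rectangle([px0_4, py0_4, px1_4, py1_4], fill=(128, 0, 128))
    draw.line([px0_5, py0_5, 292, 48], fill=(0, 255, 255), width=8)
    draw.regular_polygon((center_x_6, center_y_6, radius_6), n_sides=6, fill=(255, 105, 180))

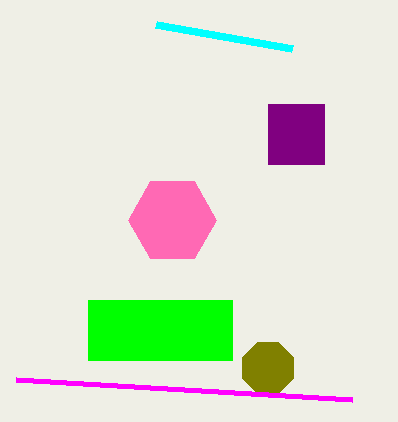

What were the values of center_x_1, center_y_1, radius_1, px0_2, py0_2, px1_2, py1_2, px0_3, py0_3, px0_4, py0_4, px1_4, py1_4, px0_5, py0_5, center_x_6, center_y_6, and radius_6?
center_x_1 = 268, center_y_1 = 368, radius_1 = 28, px0_2 = 88, py0_2 = 300, px1_2 = 232, py1_2 = 360, px0_3 = 352, py0_3 = 400, px0_4 = 268, py0_4 = 104, px1_4 = 324, py1_4 = 164, px0_5 = 156, py0_5 = 24, center_x_6 = 172, center_y_6 = 220, radius_6 = 44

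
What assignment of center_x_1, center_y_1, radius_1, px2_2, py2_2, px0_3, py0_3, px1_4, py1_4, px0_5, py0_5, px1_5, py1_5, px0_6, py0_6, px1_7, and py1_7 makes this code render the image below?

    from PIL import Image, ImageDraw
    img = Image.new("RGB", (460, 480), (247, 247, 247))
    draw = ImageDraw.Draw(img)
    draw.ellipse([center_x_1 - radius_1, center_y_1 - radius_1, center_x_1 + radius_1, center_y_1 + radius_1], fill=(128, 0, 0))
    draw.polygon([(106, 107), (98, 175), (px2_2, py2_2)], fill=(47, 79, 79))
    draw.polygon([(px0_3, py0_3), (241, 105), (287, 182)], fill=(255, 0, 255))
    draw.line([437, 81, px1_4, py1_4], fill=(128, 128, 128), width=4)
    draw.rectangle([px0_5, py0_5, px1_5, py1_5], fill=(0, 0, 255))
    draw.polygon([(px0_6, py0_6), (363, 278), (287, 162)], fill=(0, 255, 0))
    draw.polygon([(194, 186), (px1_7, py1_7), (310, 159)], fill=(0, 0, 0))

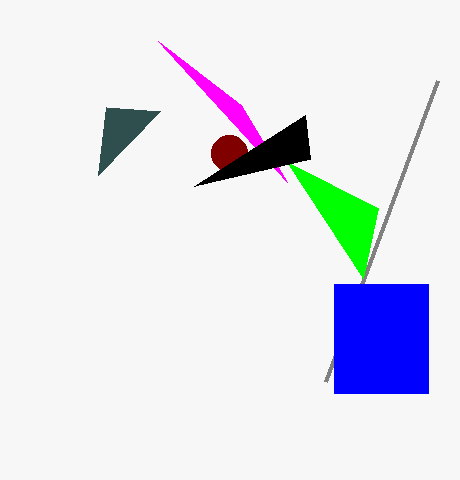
center_x_1 = 229
center_y_1 = 153
radius_1 = 18
px2_2 = 160
py2_2 = 111
px0_3 = 158
py0_3 = 41
px1_4 = 325
py1_4 = 382
px0_5 = 334
py0_5 = 284
px1_5 = 428
py1_5 = 393
px0_6 = 378
py0_6 = 208
px1_7 = 305
py1_7 = 115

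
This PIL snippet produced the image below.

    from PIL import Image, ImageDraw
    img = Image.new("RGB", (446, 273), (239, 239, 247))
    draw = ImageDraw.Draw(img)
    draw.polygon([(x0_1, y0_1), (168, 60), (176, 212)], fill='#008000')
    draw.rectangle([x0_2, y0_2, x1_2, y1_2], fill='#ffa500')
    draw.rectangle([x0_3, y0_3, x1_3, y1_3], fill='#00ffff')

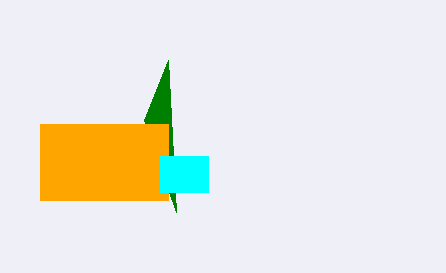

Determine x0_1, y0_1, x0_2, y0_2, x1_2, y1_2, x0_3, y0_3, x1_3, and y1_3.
x0_1 = 144, y0_1 = 120, x0_2 = 40, y0_2 = 124, x1_2 = 168, y1_2 = 200, x0_3 = 160, y0_3 = 156, x1_3 = 208, y1_3 = 192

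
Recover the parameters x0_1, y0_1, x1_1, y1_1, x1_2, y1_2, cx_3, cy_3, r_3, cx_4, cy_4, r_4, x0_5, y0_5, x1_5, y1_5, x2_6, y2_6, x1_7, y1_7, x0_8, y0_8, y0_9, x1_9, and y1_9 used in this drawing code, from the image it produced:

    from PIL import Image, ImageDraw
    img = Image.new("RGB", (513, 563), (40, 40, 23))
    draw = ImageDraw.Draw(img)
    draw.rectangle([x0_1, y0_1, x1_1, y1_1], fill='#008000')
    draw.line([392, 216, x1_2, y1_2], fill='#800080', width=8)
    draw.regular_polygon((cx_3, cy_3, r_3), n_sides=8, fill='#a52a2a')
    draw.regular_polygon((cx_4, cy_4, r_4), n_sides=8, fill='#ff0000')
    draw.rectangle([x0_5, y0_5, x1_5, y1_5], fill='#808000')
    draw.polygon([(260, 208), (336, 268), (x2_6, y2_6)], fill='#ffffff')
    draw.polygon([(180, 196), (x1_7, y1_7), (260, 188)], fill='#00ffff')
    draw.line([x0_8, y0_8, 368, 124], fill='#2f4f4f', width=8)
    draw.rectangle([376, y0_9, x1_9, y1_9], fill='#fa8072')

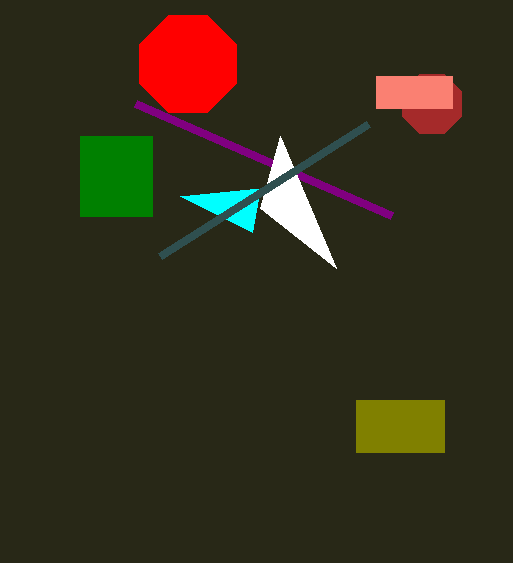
x0_1 = 80, y0_1 = 136, x1_1 = 152, y1_1 = 216, x1_2 = 136, y1_2 = 104, cx_3 = 432, cy_3 = 104, r_3 = 32, cx_4 = 188, cy_4 = 64, r_4 = 52, x0_5 = 356, y0_5 = 400, x1_5 = 444, y1_5 = 452, x2_6 = 280, y2_6 = 136, x1_7 = 252, y1_7 = 232, x0_8 = 160, y0_8 = 256, y0_9 = 76, x1_9 = 452, y1_9 = 108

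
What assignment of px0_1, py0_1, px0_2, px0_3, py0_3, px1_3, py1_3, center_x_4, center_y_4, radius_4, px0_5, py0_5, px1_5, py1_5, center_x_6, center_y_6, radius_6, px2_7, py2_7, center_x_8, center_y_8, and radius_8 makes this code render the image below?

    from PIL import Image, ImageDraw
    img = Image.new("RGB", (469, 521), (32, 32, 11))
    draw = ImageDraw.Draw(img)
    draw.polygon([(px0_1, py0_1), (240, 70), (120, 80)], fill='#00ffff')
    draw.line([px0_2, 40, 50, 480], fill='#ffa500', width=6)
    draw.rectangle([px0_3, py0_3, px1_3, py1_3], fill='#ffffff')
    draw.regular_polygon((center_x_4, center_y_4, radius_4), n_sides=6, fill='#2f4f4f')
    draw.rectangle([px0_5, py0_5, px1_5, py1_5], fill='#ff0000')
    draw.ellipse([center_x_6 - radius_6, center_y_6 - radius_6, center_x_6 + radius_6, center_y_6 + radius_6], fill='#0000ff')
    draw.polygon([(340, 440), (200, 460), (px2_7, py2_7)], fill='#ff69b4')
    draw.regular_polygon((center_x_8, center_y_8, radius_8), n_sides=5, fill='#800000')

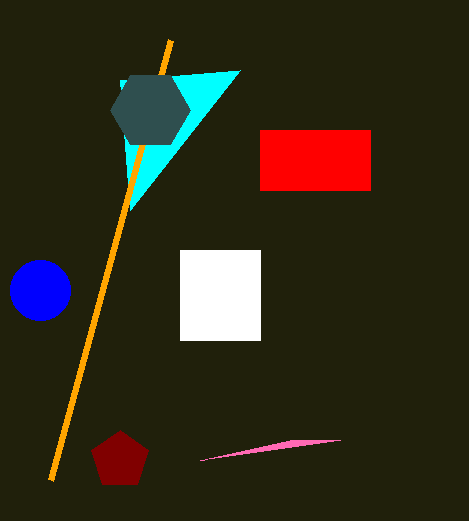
px0_1 = 130; py0_1 = 210; px0_2 = 170; px0_3 = 180; py0_3 = 250; px1_3 = 260; py1_3 = 340; center_x_4 = 150; center_y_4 = 110; radius_4 = 40; px0_5 = 260; py0_5 = 130; px1_5 = 370; py1_5 = 190; center_x_6 = 40; center_y_6 = 290; radius_6 = 30; px2_7 = 290; py2_7 = 440; center_x_8 = 120; center_y_8 = 460; radius_8 = 30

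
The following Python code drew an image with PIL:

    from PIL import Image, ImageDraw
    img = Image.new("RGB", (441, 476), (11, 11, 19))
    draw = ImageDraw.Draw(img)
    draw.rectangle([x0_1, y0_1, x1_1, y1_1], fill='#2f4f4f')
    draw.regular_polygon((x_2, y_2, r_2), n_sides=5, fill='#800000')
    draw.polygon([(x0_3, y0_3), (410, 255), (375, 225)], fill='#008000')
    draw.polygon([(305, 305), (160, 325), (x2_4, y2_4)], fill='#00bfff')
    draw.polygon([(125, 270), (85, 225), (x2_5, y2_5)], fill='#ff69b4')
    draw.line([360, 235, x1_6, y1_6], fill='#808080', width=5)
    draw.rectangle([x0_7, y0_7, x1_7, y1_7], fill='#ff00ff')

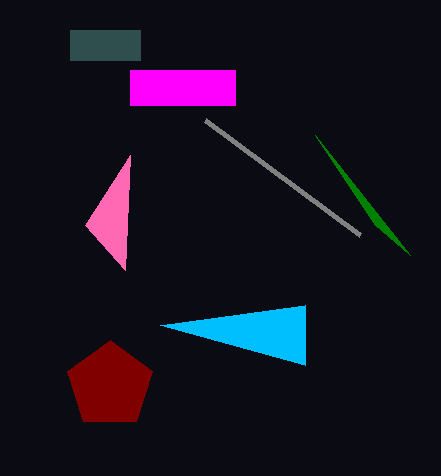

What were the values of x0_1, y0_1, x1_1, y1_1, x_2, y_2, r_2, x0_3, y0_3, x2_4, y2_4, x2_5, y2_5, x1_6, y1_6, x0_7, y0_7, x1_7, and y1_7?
x0_1 = 70; y0_1 = 30; x1_1 = 140; y1_1 = 60; x_2 = 110; y_2 = 385; r_2 = 45; x0_3 = 315; y0_3 = 135; x2_4 = 305; y2_4 = 365; x2_5 = 130; y2_5 = 155; x1_6 = 205; y1_6 = 120; x0_7 = 130; y0_7 = 70; x1_7 = 235; y1_7 = 105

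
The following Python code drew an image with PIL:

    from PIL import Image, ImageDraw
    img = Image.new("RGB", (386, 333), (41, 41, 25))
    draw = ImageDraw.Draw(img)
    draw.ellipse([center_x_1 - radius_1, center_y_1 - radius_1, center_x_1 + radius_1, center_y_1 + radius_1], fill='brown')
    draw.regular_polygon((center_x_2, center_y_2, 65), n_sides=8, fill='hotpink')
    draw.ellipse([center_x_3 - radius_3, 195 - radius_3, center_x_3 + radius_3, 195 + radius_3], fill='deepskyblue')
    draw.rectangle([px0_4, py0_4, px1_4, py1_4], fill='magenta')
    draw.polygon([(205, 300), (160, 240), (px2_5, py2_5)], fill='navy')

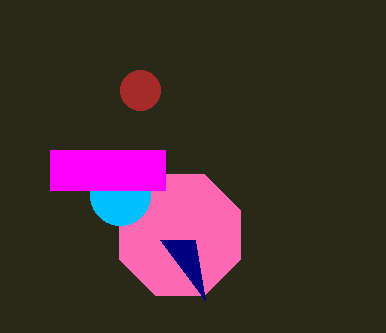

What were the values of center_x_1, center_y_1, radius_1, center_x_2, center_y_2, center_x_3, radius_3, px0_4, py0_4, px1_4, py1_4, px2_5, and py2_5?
center_x_1 = 140
center_y_1 = 90
radius_1 = 20
center_x_2 = 180
center_y_2 = 235
center_x_3 = 120
radius_3 = 30
px0_4 = 50
py0_4 = 150
px1_4 = 165
py1_4 = 190
px2_5 = 195
py2_5 = 240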